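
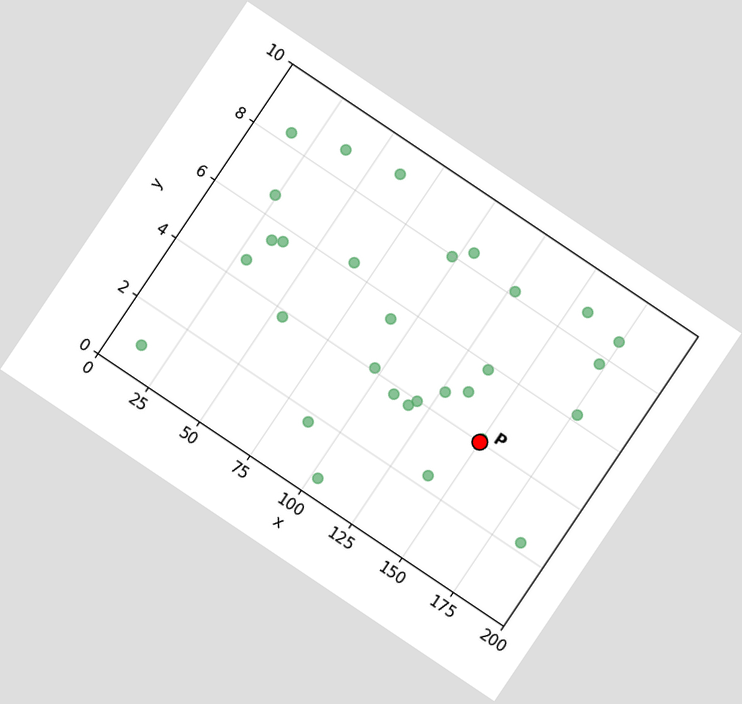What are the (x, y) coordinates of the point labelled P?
The chart is tilted about 34° clockwise. Following the gridlines from P to each axis, P sits at (150, 4).

(150, 4)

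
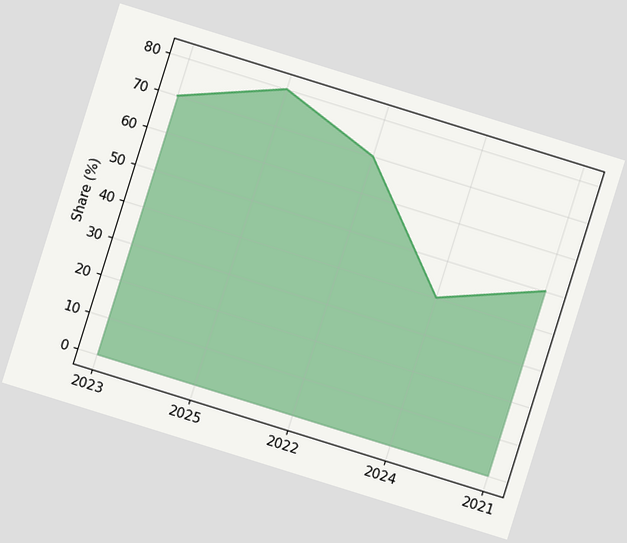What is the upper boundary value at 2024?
The chart is tilted about 17° clockwise. At 2024 the upper boundary is at 40%.

40%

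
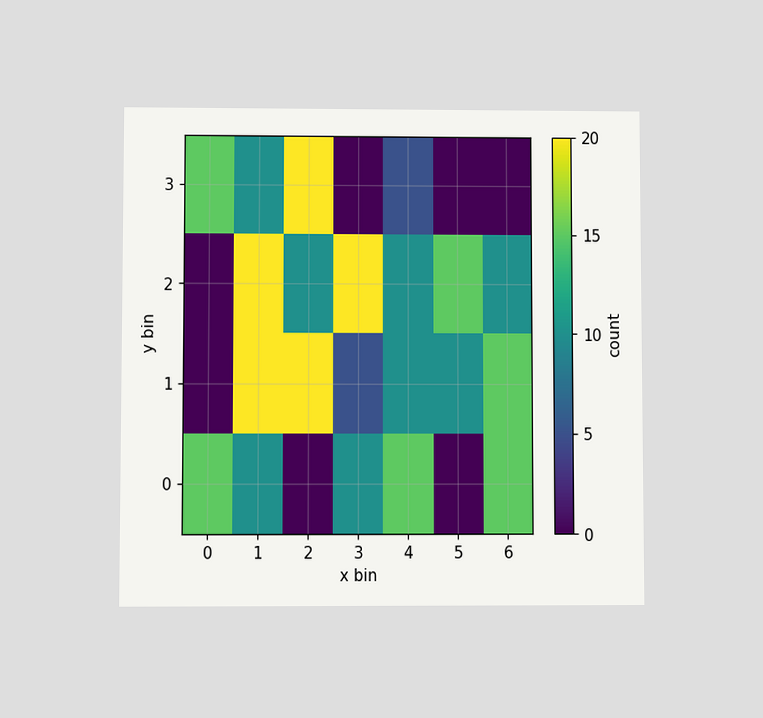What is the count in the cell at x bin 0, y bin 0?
15

The chart is viewed at a slight angle. Matching the cell (0, 0) against the colorbar gives 15.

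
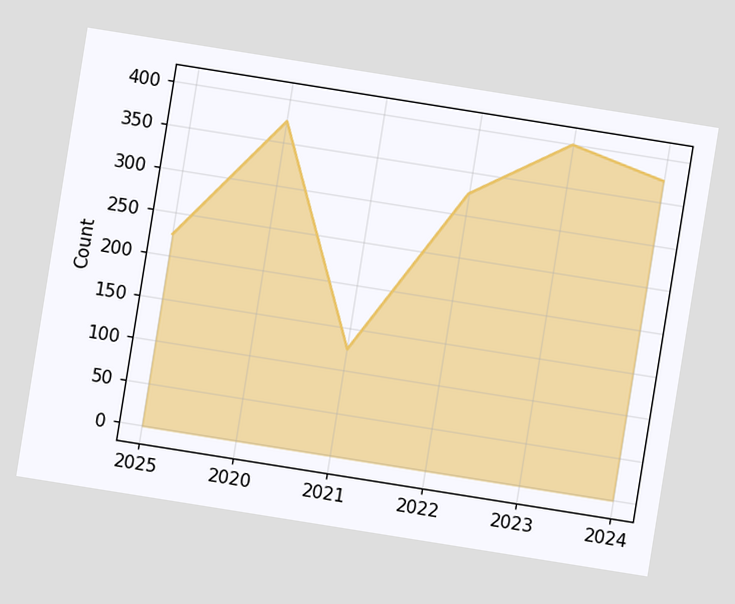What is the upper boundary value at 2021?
125

The chart is tilted about 9° clockwise. At 2021 the upper boundary is at 125.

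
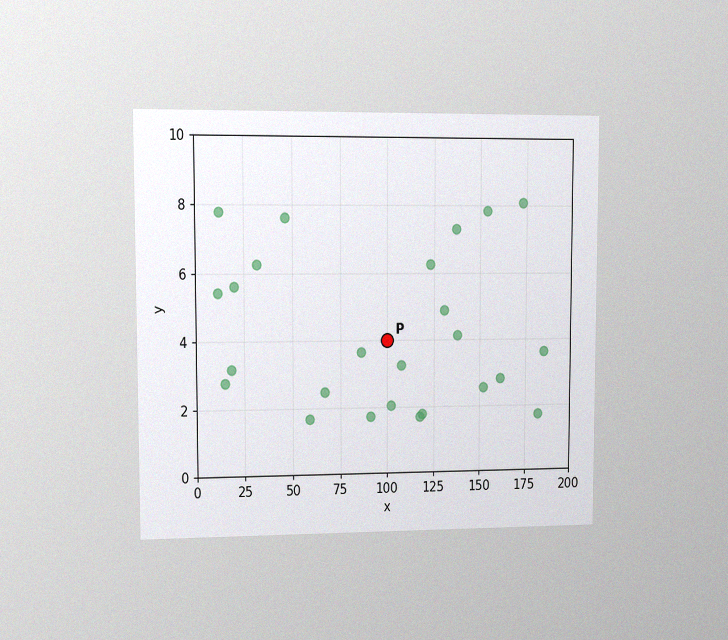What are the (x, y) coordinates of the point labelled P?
The chart is viewed at a slight angle, with some photo noise. Following the gridlines from P to each axis, P sits at (100, 4).

(100, 4)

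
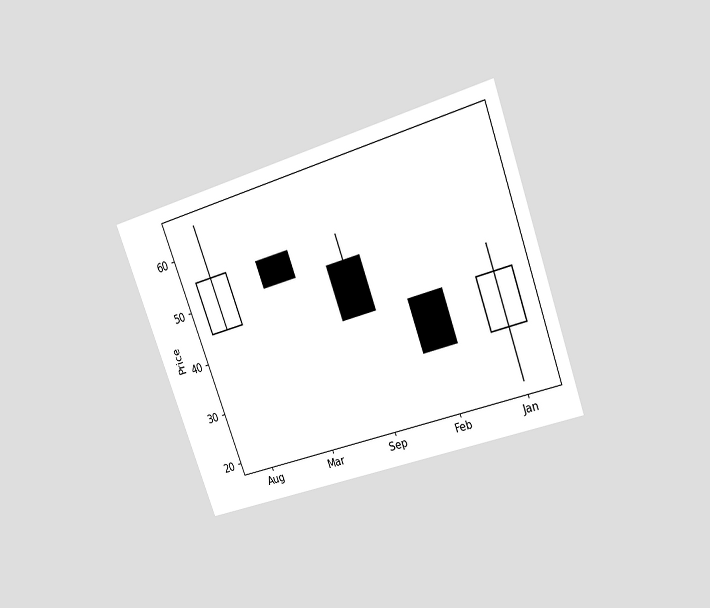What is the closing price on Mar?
The chart is tilted about 20° counter-clockwise and viewed at a slight angle. The Mar candle closes at 50.

50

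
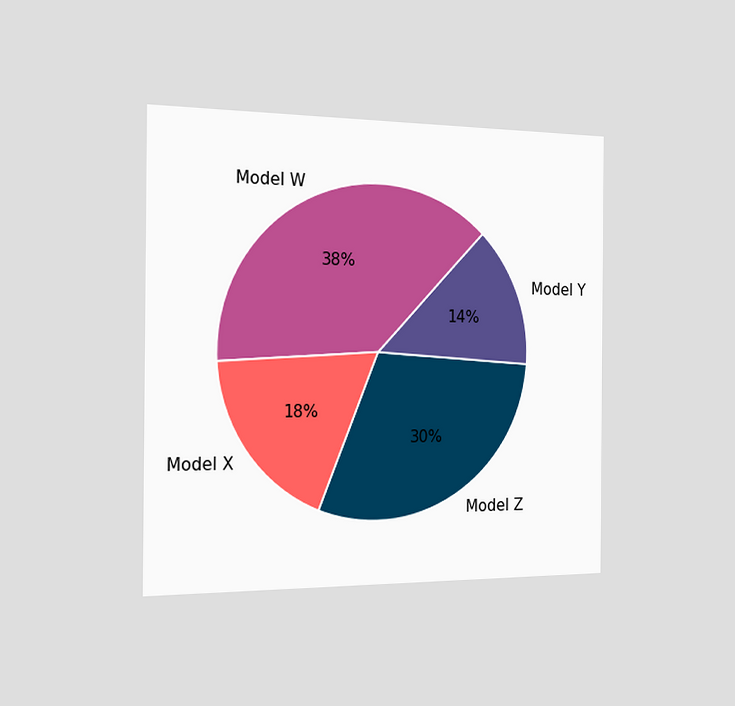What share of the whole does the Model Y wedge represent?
14%

The chart is viewed slightly from the left. The Model Y slice takes up 14% of the pie.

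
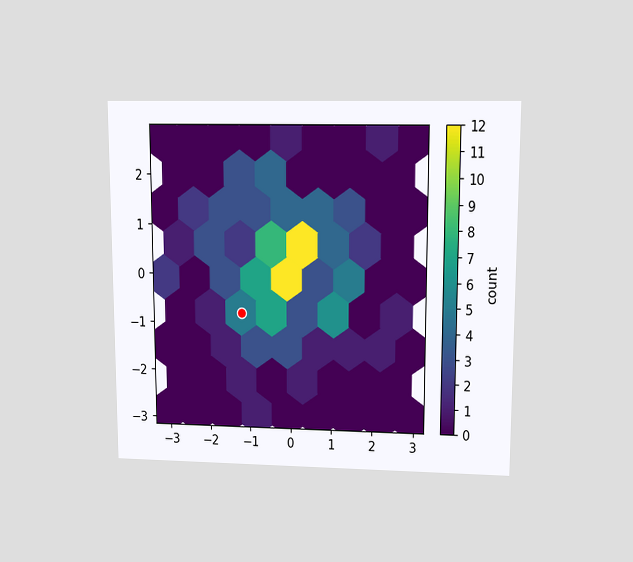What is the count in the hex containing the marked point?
5

The chart is viewed at a slight angle. The marked hex reads 5 on the colorbar.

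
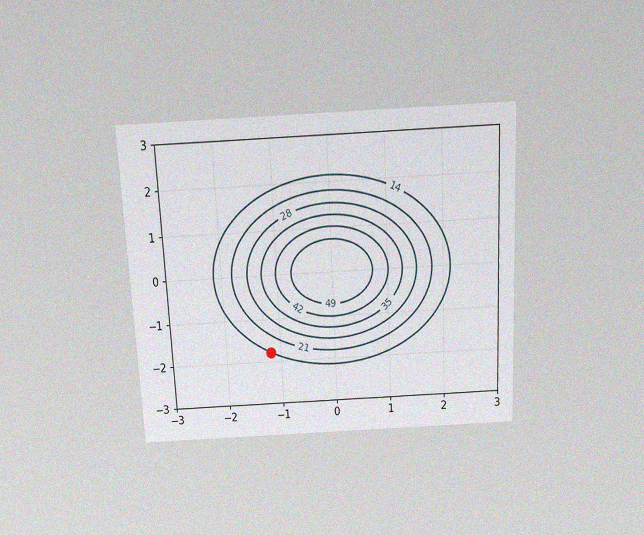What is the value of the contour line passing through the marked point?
14

The chart is tilted about 3° counter-clockwise and viewed slightly from above, with some photo noise. The marked point sits on the contour labelled 14.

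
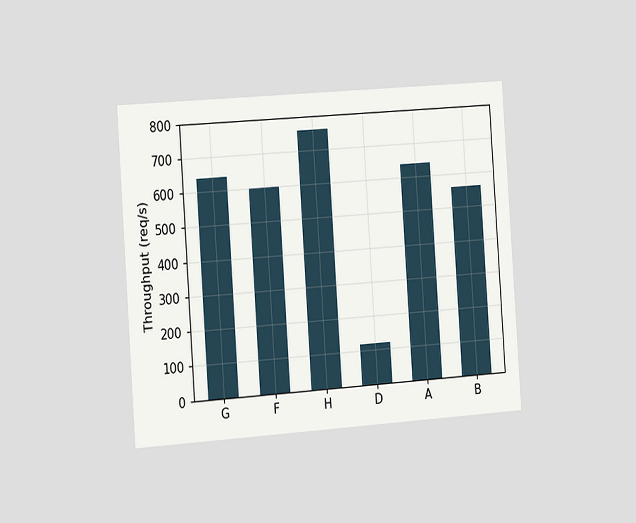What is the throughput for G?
640req/s

The chart is tilted about 4° counter-clockwise and viewed slightly from the left. Reading along the chart's y-axis, the G bar reaches 640req/s.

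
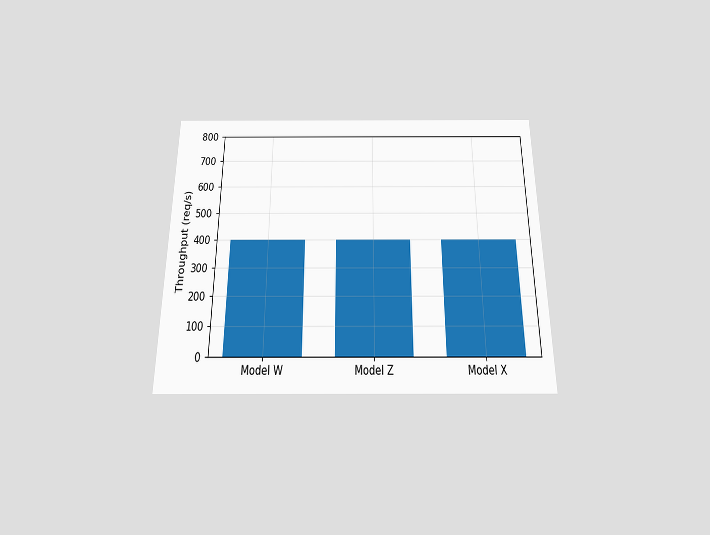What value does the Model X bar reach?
400req/s

The chart is viewed slightly from below. Reading along the chart's y-axis, the Model X bar reaches 400req/s.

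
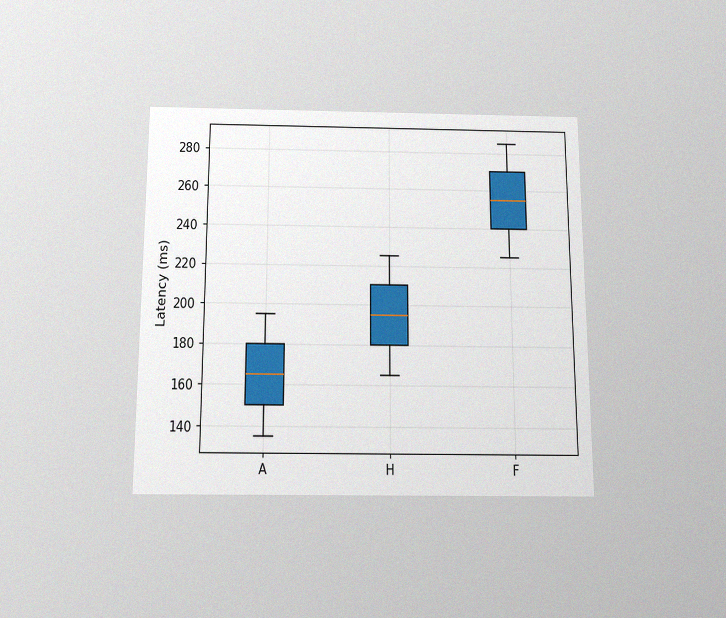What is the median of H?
The chart is viewed slightly from below, with some photo noise. The median line in the H box sits at 195ms.

195ms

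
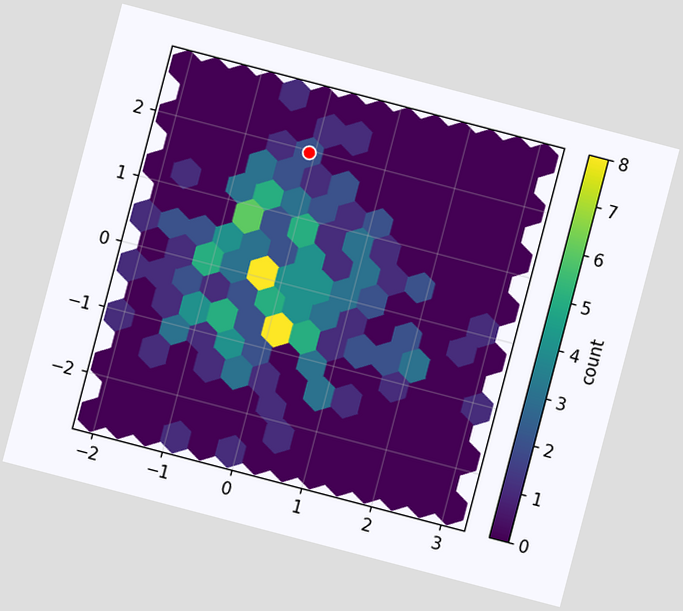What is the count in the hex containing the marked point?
The chart is tilted about 15° clockwise. The marked hex reads 2 on the colorbar.

2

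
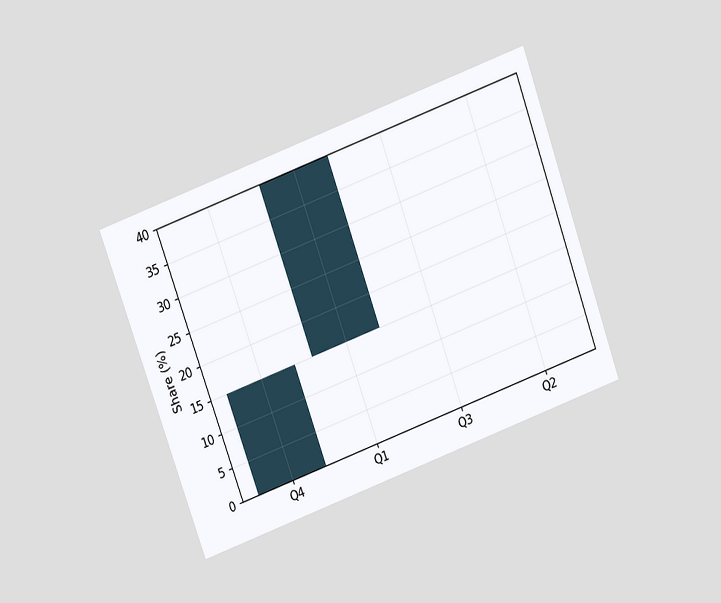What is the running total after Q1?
The chart is tilted about 20° counter-clockwise and viewed slightly from above. After Q1 the running total reaches 40%.

40%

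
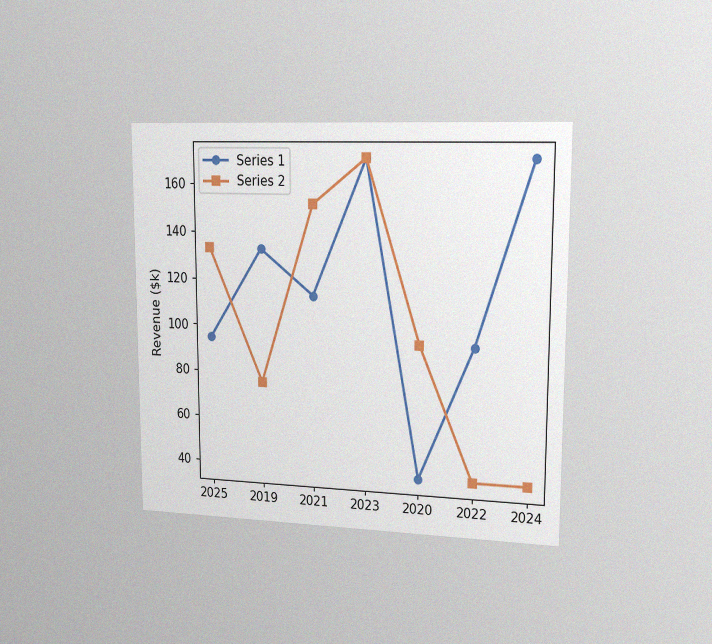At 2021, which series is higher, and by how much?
Series 2, by $38k

The chart is viewed slightly from the right, with some photo noise. At 2021, Series 2 sits above the other line by $38k.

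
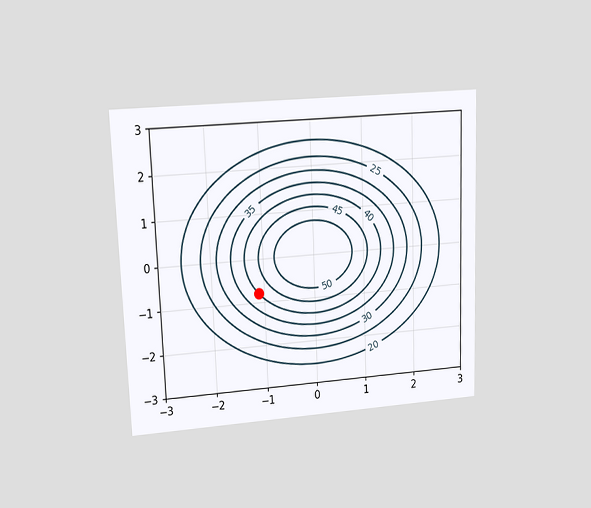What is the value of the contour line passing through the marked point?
The chart is tilted about 2° counter-clockwise and viewed at a slight angle. The marked point sits on the contour labelled 40.

40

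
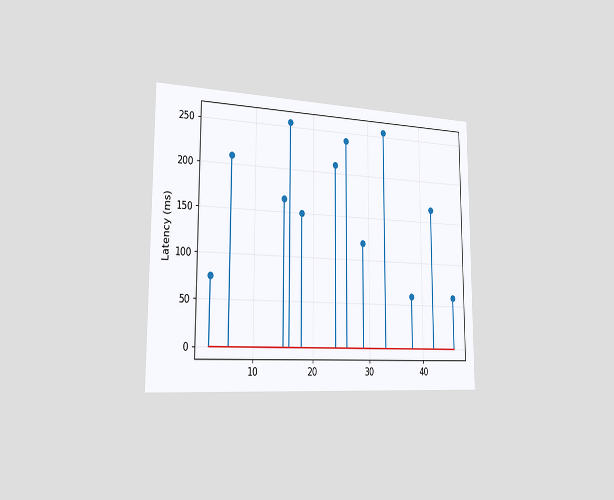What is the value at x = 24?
210ms

The chart is viewed slightly from the left. The stem at x=24 reaches 210ms.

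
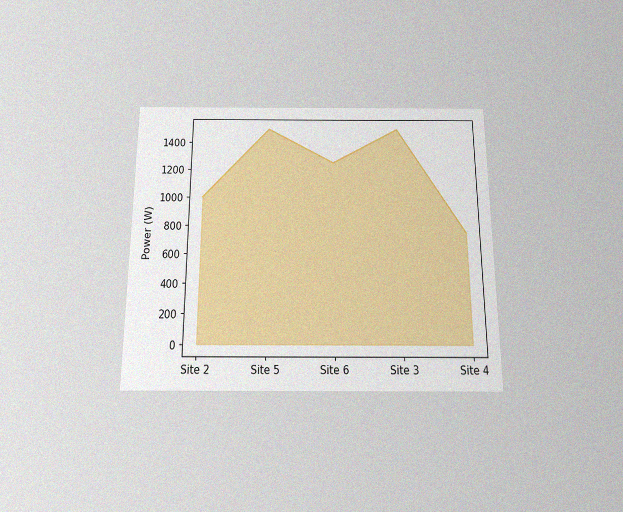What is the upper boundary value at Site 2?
The chart is viewed slightly from below, with some photo noise. At Site 2 the upper boundary is at 1000W.

1000W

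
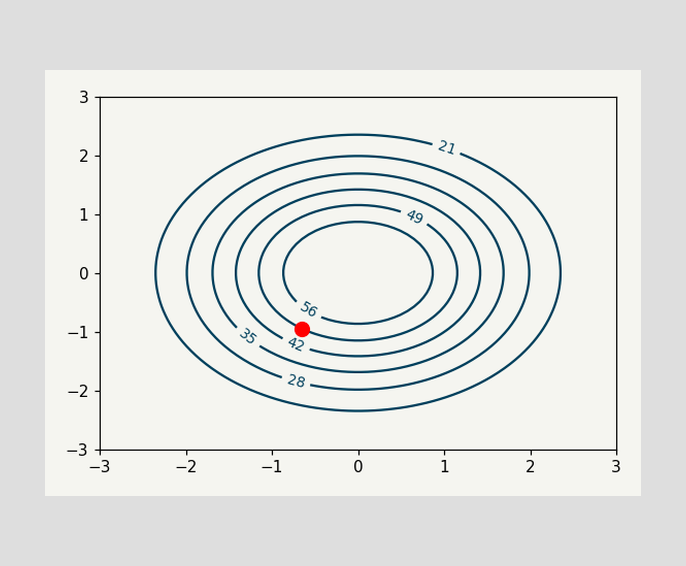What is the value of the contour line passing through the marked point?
49

The marked point sits on the contour labelled 49.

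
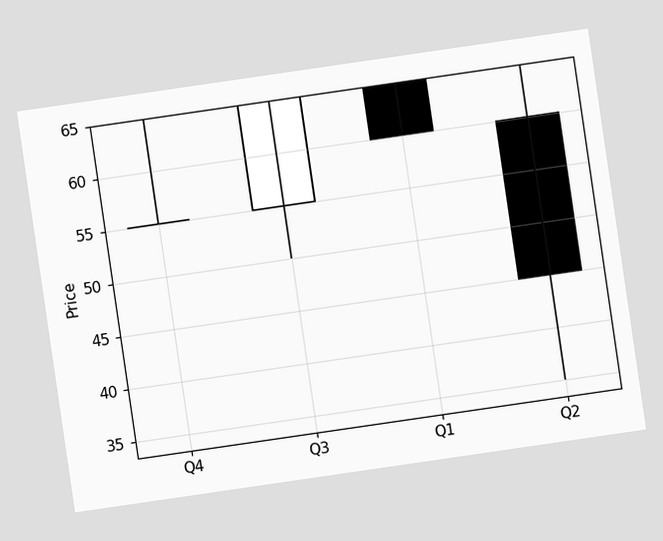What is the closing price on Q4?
55

The chart is tilted about 8° counter-clockwise. The Q4 candle closes at 55.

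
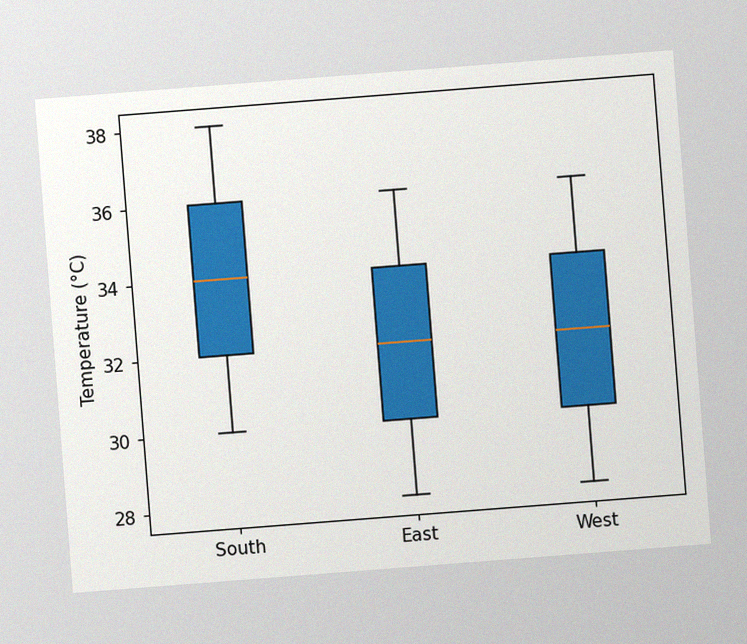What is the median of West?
The chart is tilted about 4° counter-clockwise, with some photo noise. The median line in the West box sits at 32°C.

32°C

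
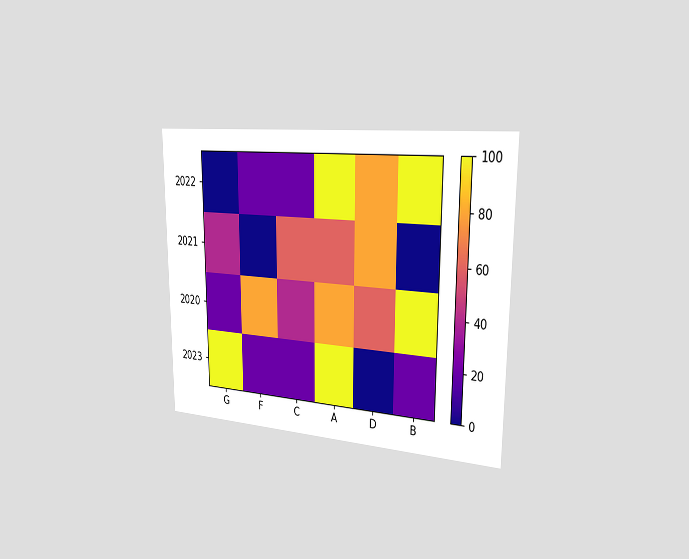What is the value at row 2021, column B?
The chart is viewed slightly from the right. Matching cell (2021, B) against the colorbar gives 0.

0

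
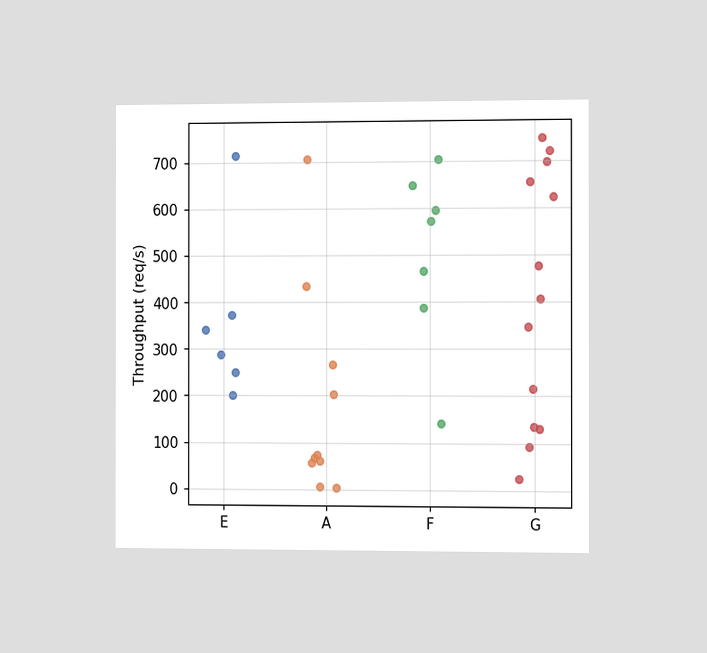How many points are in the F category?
7

The chart is viewed slightly from the right. Counting the markers in the F column gives 7.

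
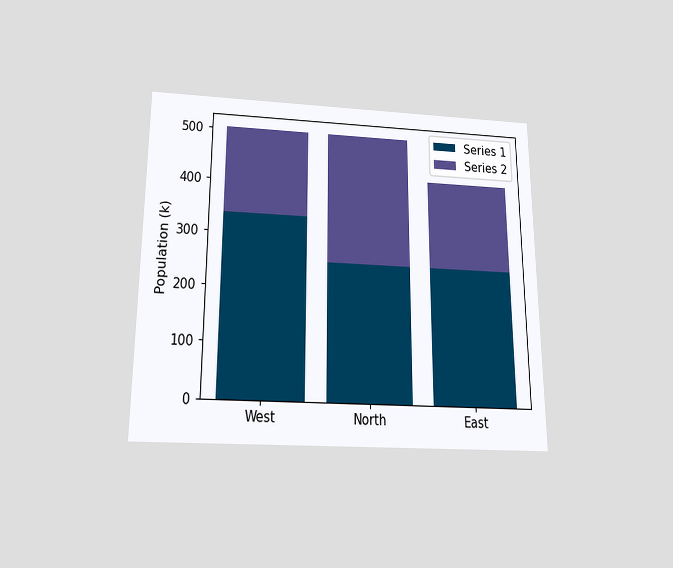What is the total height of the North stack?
504k

The chart is viewed slightly from below. The North stack's top reaches 504k on the y-axis.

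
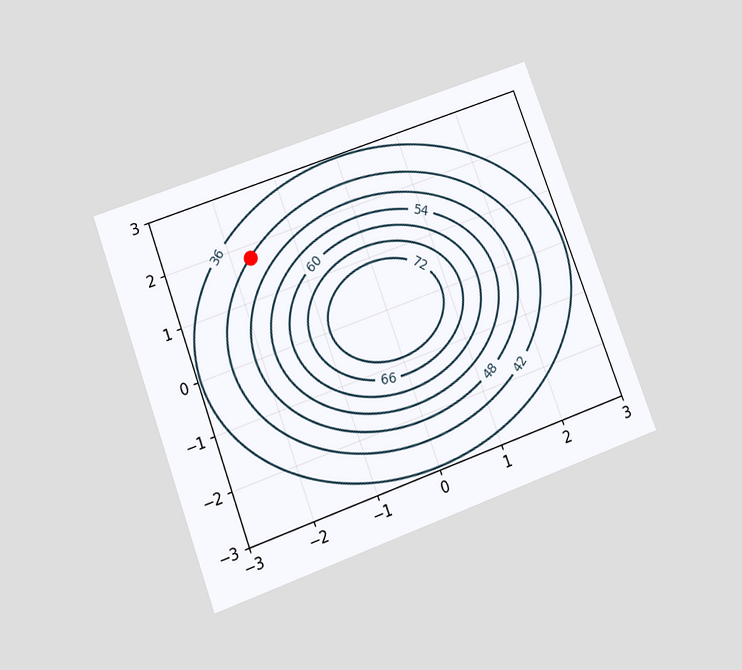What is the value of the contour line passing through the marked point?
The chart is tilted about 20° counter-clockwise and viewed slightly from below. The marked point sits on the contour labelled 42.

42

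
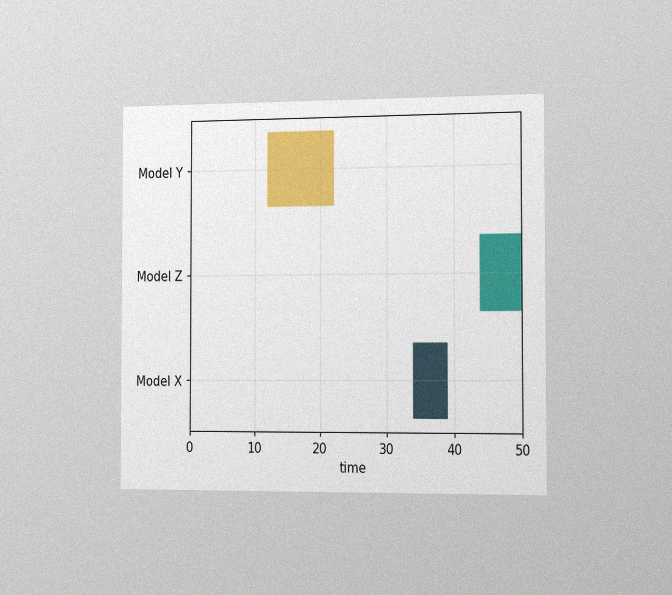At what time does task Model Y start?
12

The chart is viewed slightly from the right, with some photo noise. The Model Y bar begins at t=12.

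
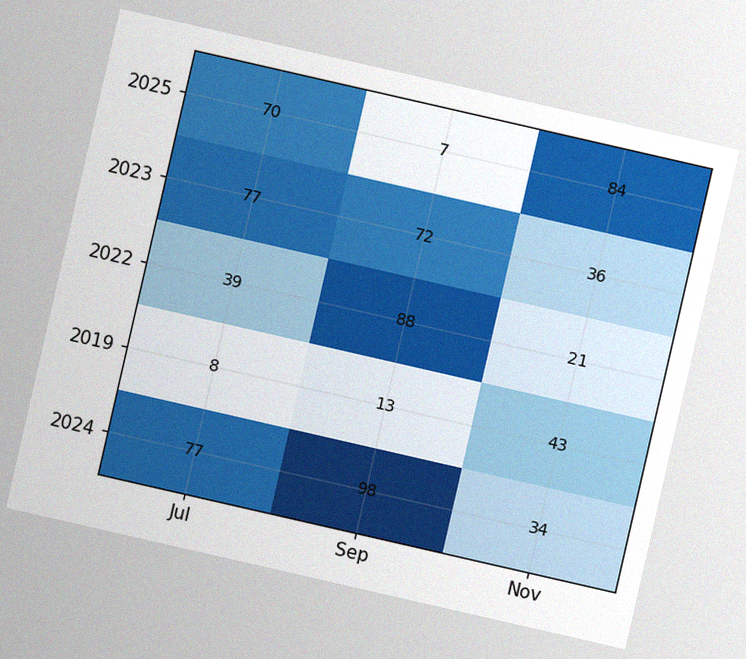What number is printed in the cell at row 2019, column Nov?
The chart is tilted about 13° clockwise, with some photo noise. The (2019, Nov) cell reads 43.

43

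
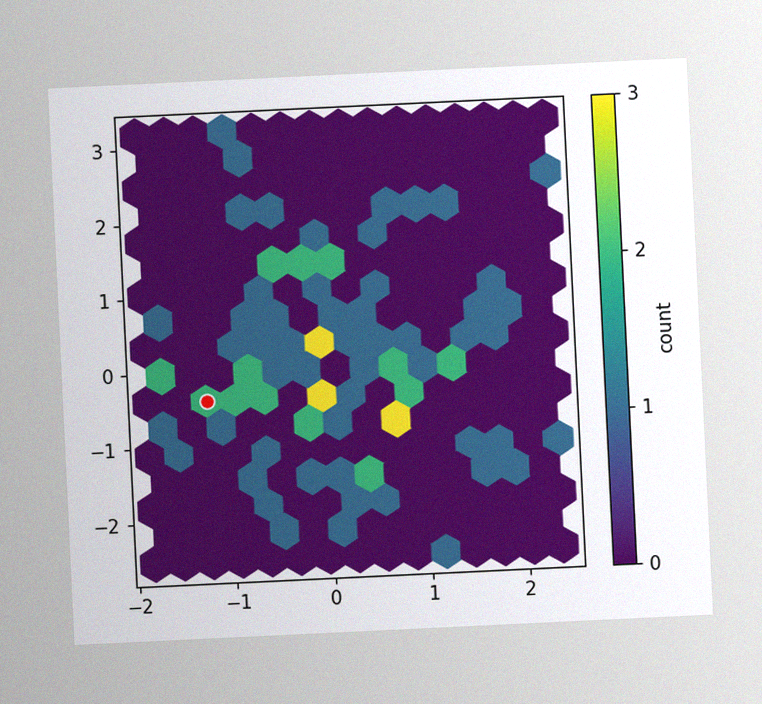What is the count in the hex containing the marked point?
2

The chart is tilted about 3° counter-clockwise, with some photo noise. The marked hex reads 2 on the colorbar.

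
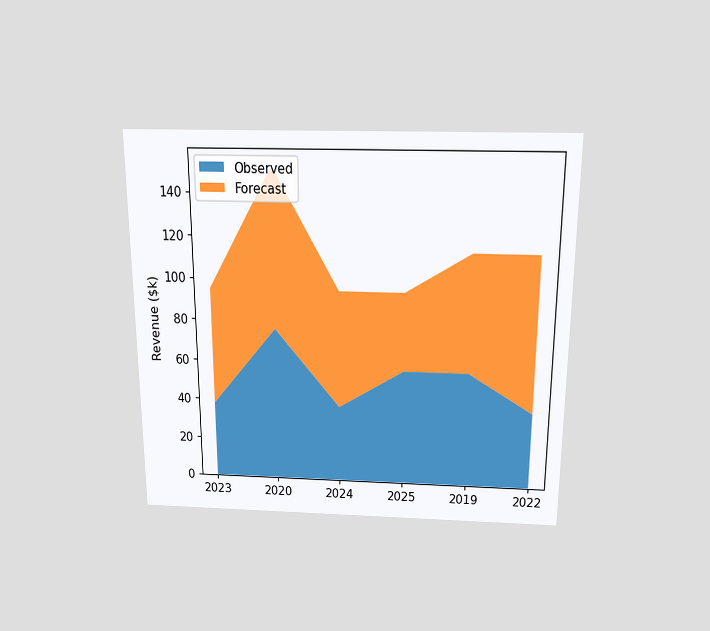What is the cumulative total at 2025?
The chart is viewed slightly from above. The stacked total at 2025 reaches $95k.

$95k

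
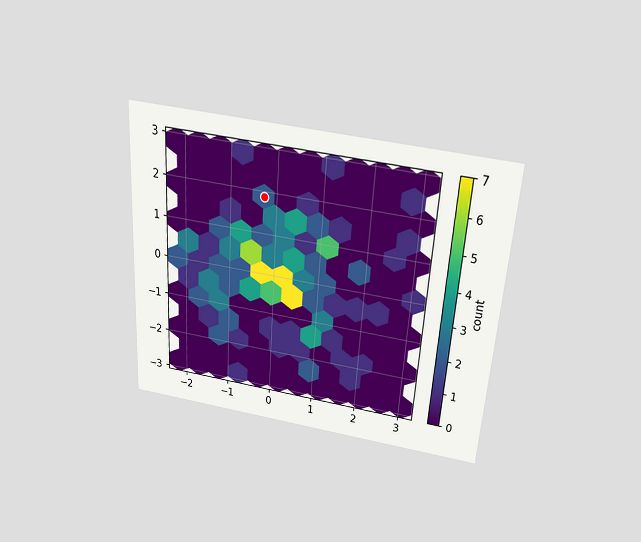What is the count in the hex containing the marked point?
2

The chart is tilted about 4° clockwise and viewed slightly from above. The marked hex reads 2 on the colorbar.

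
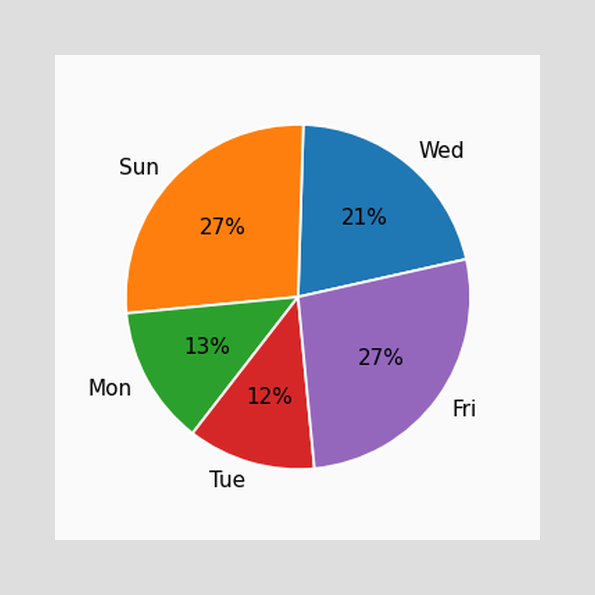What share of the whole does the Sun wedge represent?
The Sun slice takes up 27% of the pie.

27%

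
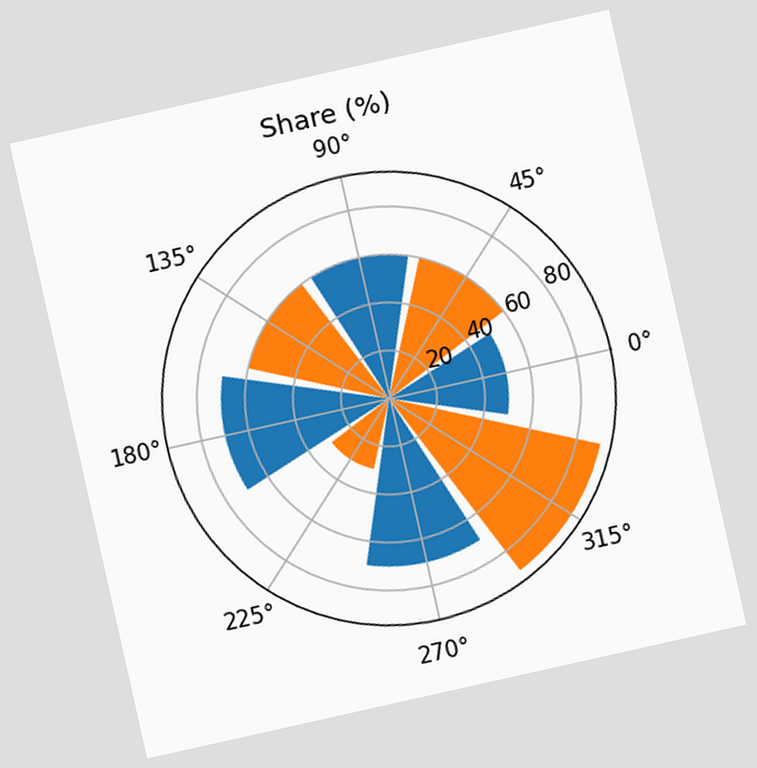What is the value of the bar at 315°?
90%

The chart is tilted about 13° counter-clockwise. The bar at 315° reaches 90% on the radial axis.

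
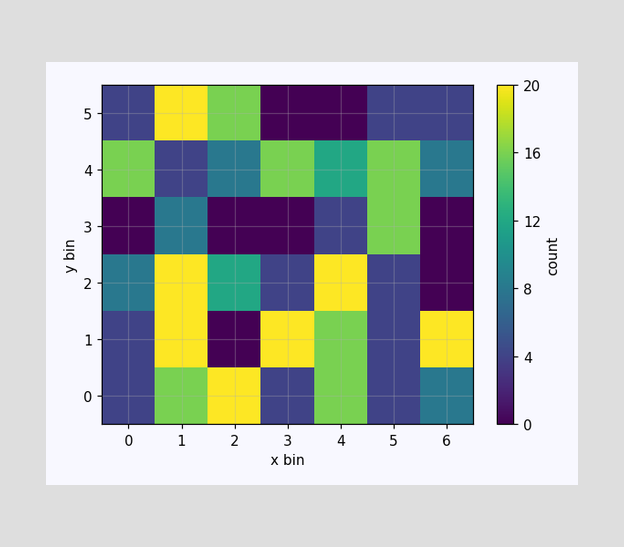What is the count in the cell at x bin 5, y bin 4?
Matching the cell (5, 4) against the colorbar gives 16.

16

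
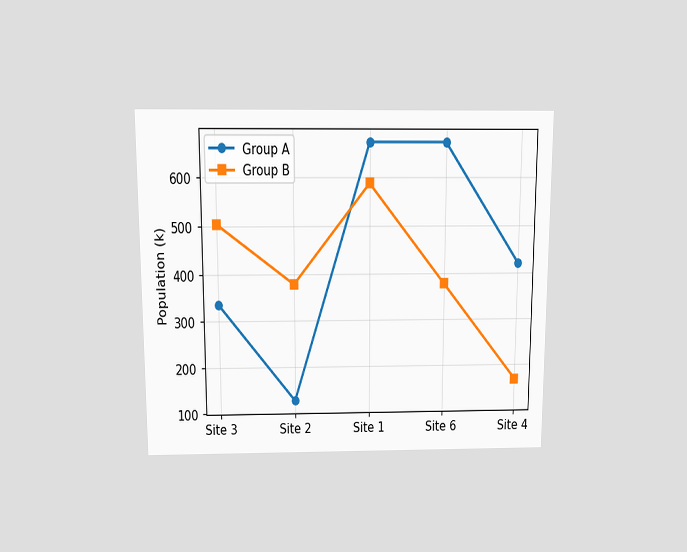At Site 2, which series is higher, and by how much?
The chart is viewed slightly from above. At Site 2, Group B sits above the other line by 252k.

Group B, by 252k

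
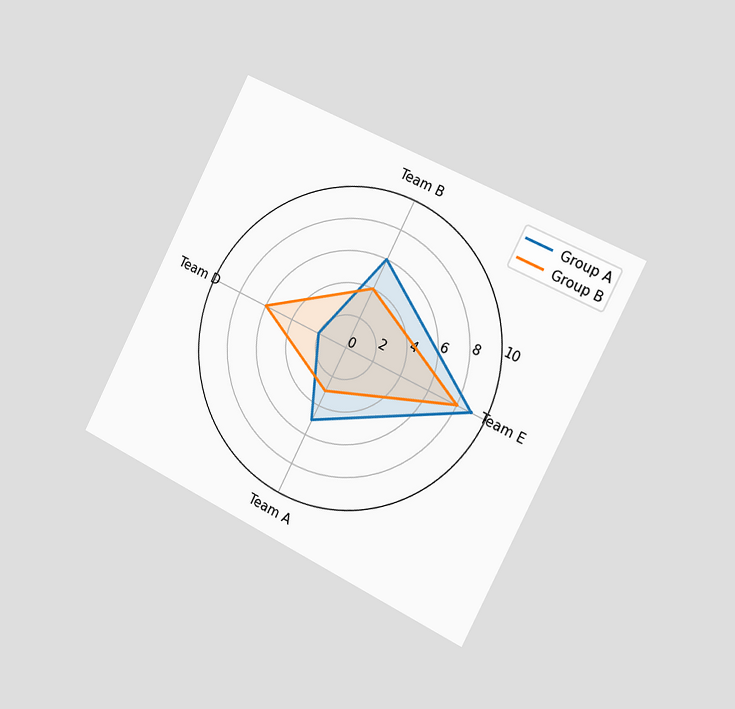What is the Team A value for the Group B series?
The chart is tilted about 27° clockwise and viewed slightly from the right. On the Team A axis, Group B reaches 3.

3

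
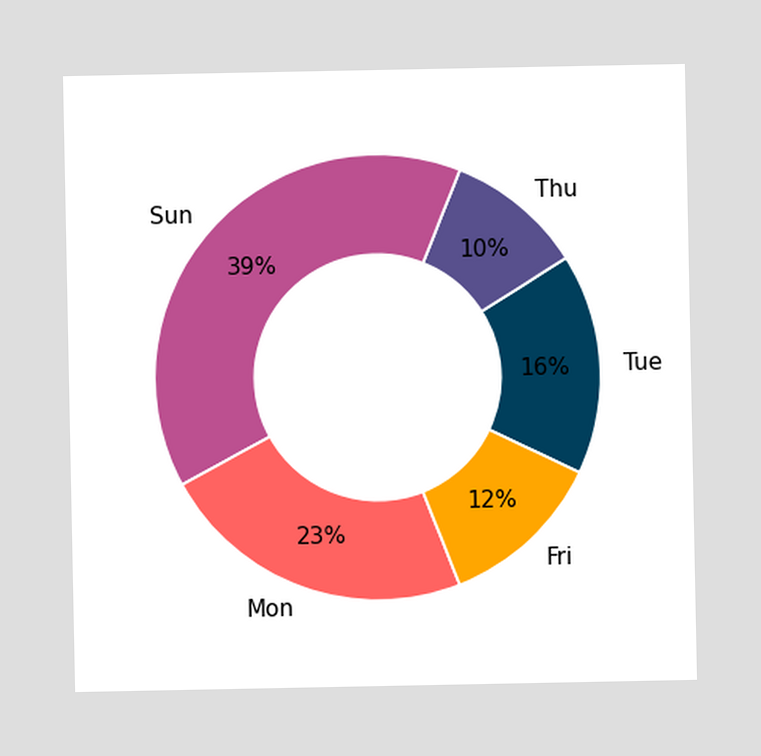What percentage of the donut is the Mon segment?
23%

The Mon segment takes up 23% of the ring.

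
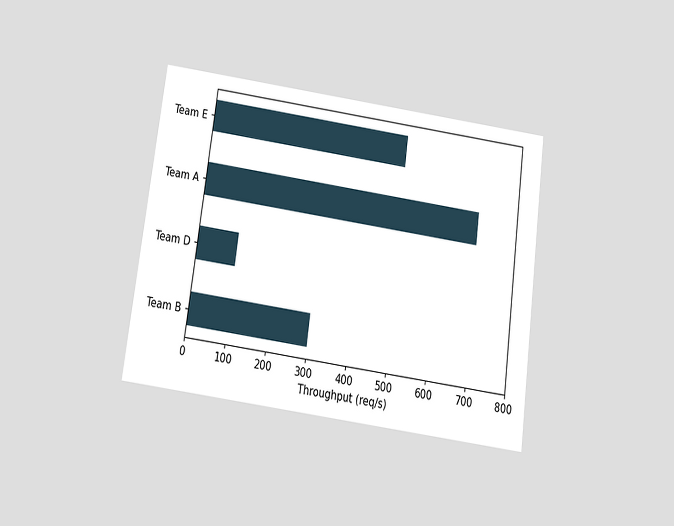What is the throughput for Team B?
300req/s

The chart is tilted about 8° clockwise and viewed slightly from below. Reading along the chart's x-axis, the Team B bar reaches 300req/s.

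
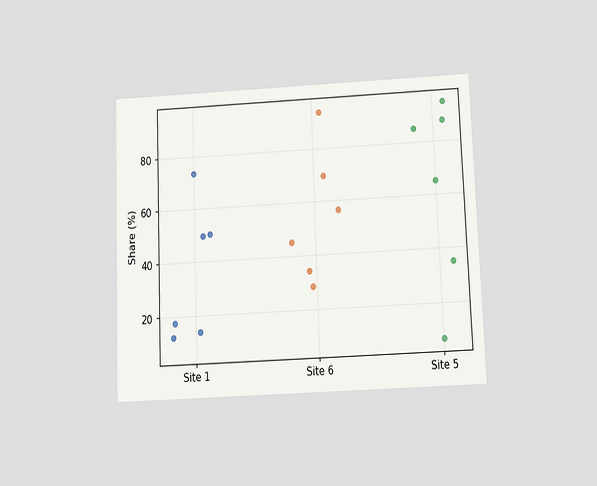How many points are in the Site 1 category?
The chart is tilted about 2° counter-clockwise and viewed slightly from below. Counting the markers in the Site 1 column gives 6.

6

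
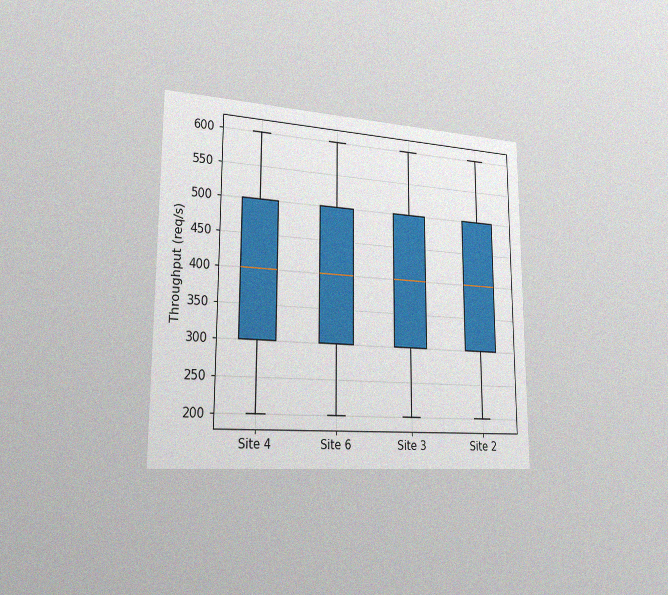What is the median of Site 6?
400req/s

The chart is viewed slightly from the left, with some photo noise. The median line in the Site 6 box sits at 400req/s.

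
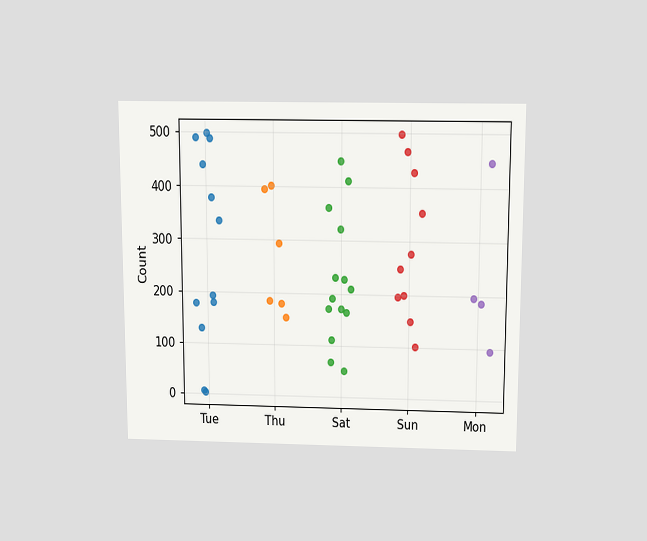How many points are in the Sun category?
The chart is viewed slightly from above. Counting the markers in the Sun column gives 10.

10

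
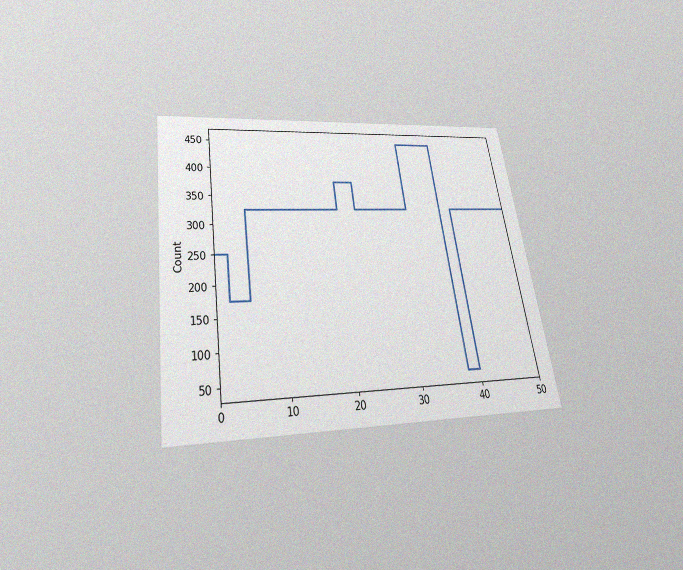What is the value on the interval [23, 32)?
The chart is tilted about 9° counter-clockwise and viewed slightly from below, with some photo noise. On [23, 32) the step sits at 325.

325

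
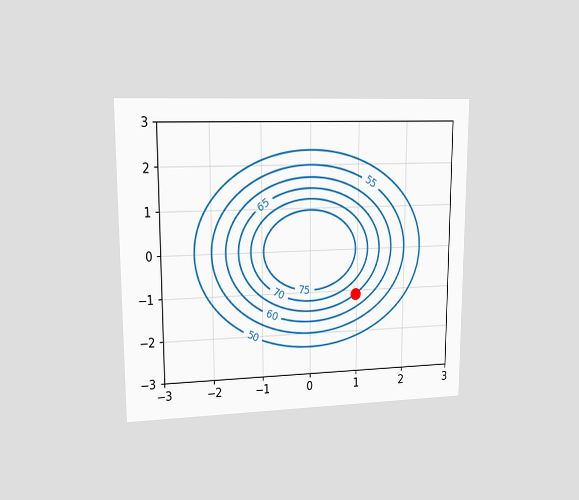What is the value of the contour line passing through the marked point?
65

The chart is viewed at a slight angle. The marked point sits on the contour labelled 65.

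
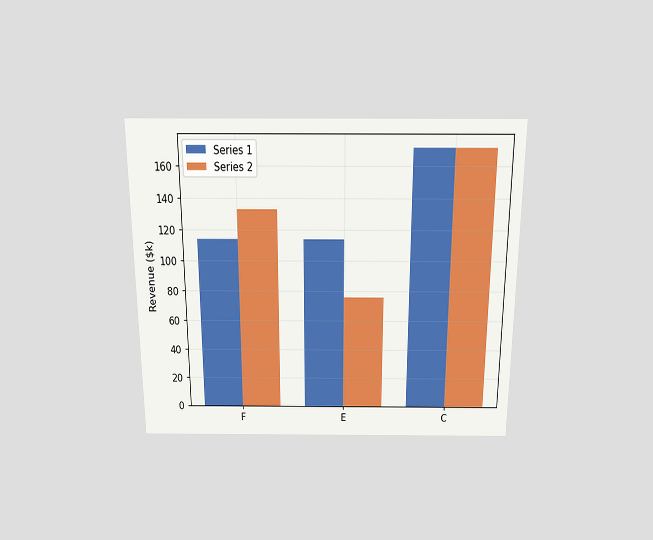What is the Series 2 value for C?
The chart is viewed slightly from above. The Series 2 bar at C reaches $171k on the y-axis.

$171k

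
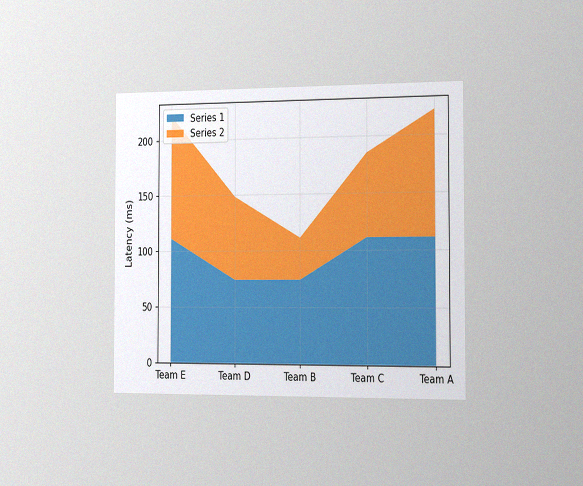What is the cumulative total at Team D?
The chart is viewed slightly from the right, with some photo noise. The stacked total at Team D reaches 148ms.

148ms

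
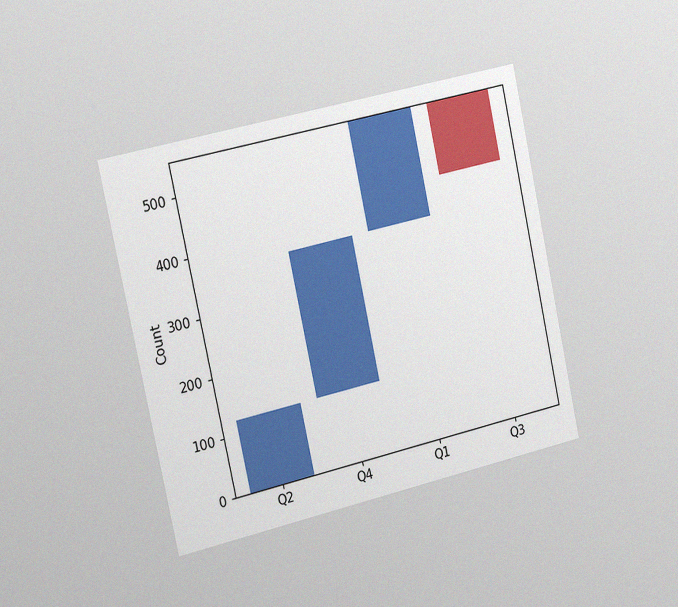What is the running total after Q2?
The chart is tilted about 12° counter-clockwise and viewed slightly from the left, with some photo noise. After Q2 the running total reaches 124.

124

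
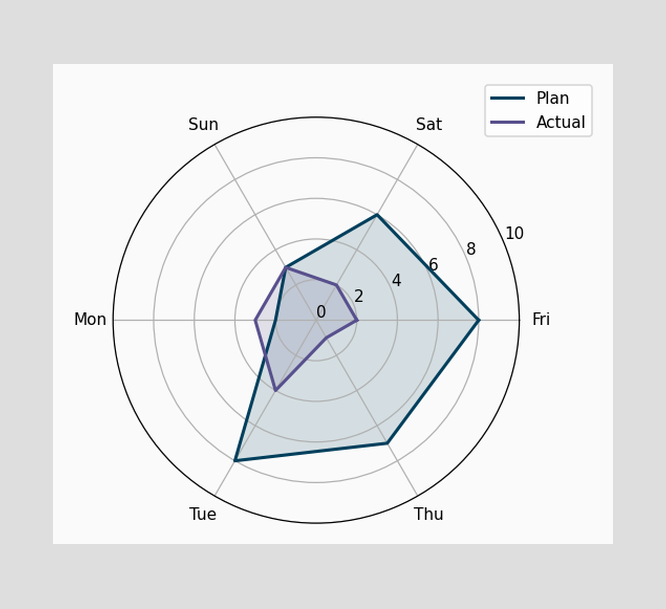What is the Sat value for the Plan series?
6

On the Sat axis, Plan reaches 6.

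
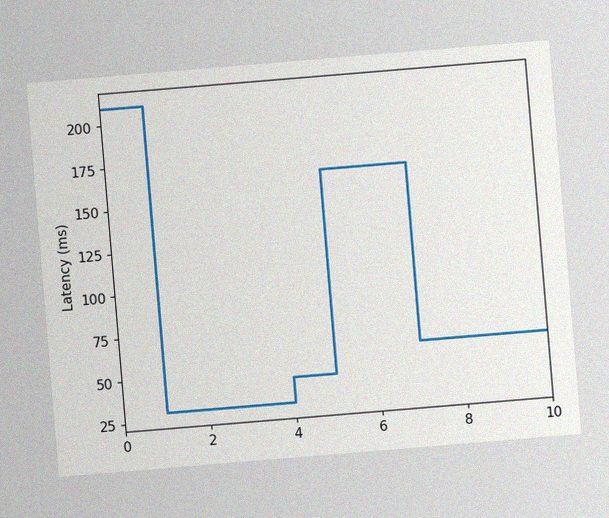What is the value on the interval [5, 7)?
165ms

The chart is tilted about 5° counter-clockwise, with some photo noise. On [5, 7) the step sits at 165ms.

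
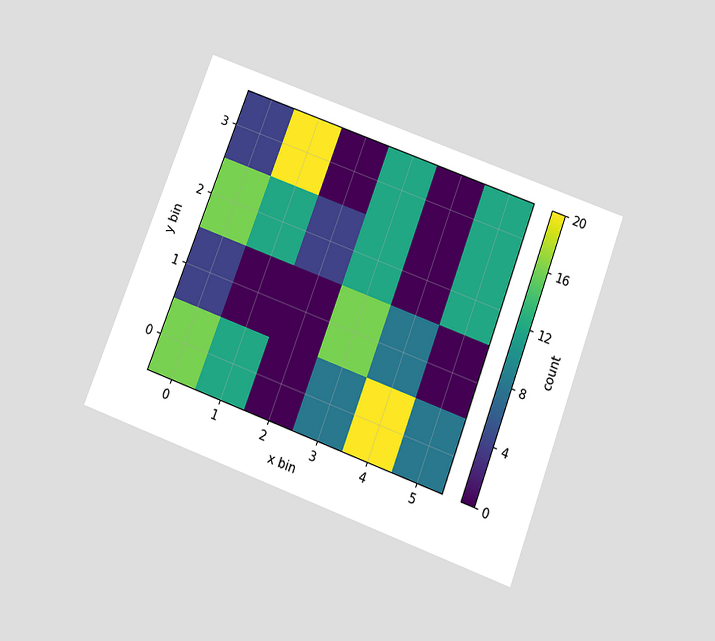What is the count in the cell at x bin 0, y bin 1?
4

The chart is tilted about 20° clockwise and viewed slightly from below. Matching the cell (0, 1) against the colorbar gives 4.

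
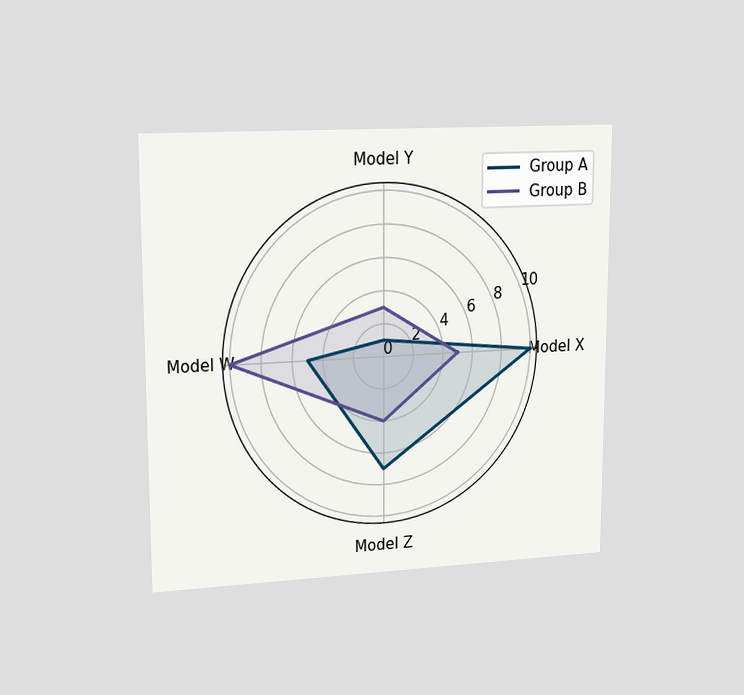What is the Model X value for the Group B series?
The chart is viewed slightly from the left. On the Model X axis, Group B reaches 5.

5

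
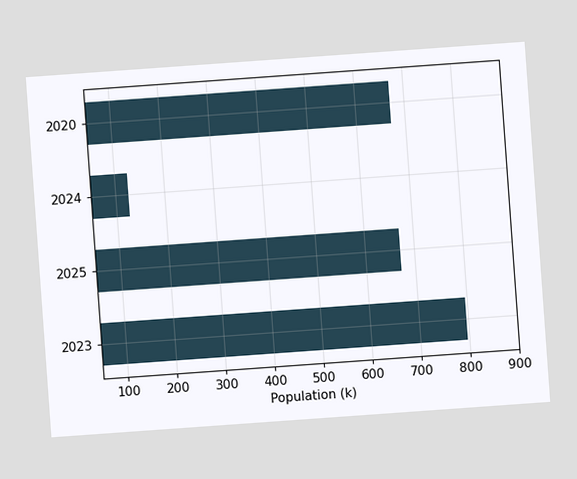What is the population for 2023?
The chart is tilted about 4° counter-clockwise. Reading along the chart's x-axis, the 2023 bar reaches 798k.

798k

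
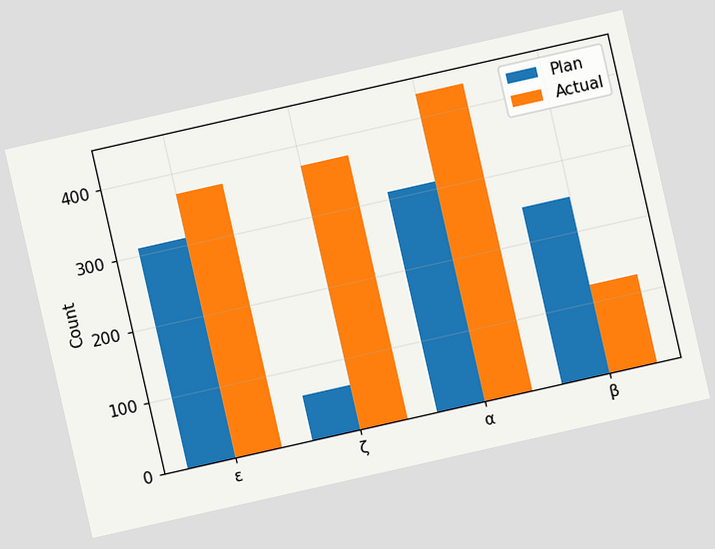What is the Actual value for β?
124

The chart is tilted about 13° counter-clockwise. The Actual bar at β reaches 124 on the y-axis.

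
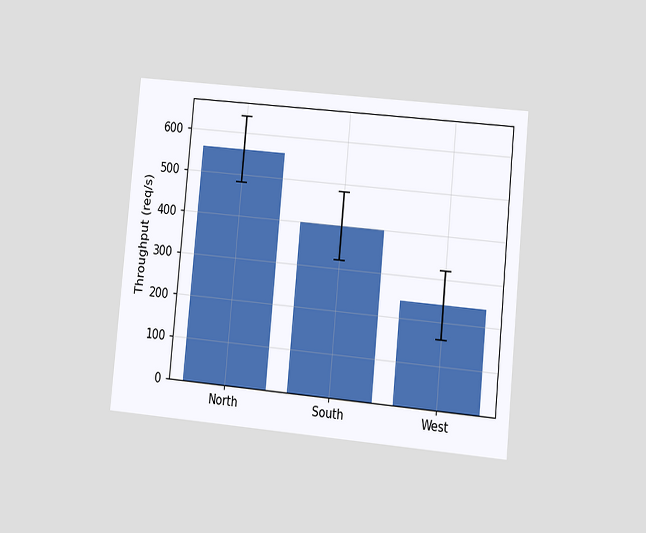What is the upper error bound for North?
The chart is tilted about 5° clockwise and viewed at a slight angle. The North bar's upper whisker reaches 640req/s.

640req/s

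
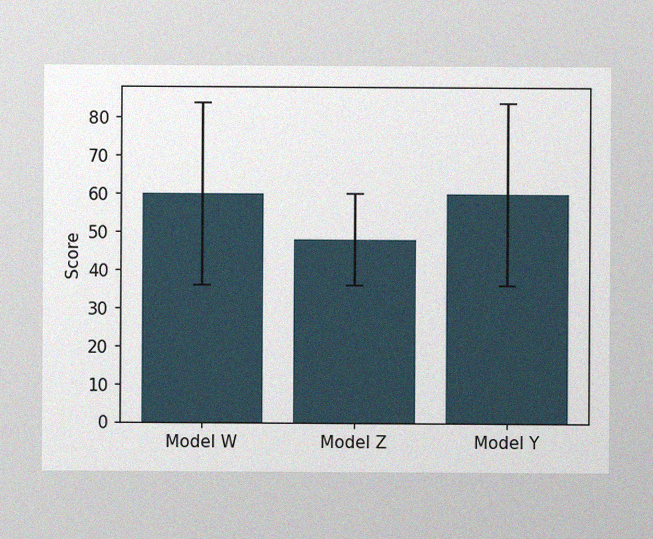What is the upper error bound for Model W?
The image has some photo noise and uneven lighting. The Model W bar's upper whisker reaches 84.

84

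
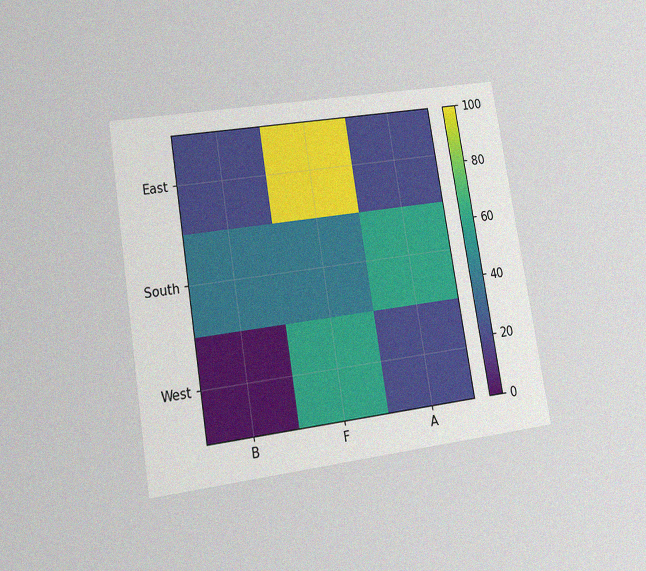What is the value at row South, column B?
The chart is tilted about 9° counter-clockwise and viewed at a slight angle, with some photo noise. Matching cell (South, B) against the colorbar gives 40.

40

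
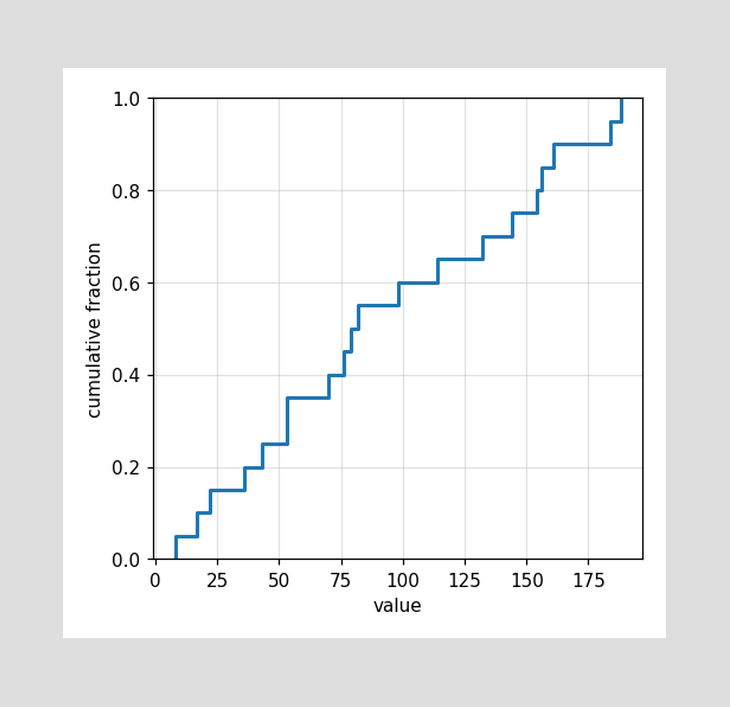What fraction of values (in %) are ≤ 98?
60%

At x=98 the ECDF step is at 60%.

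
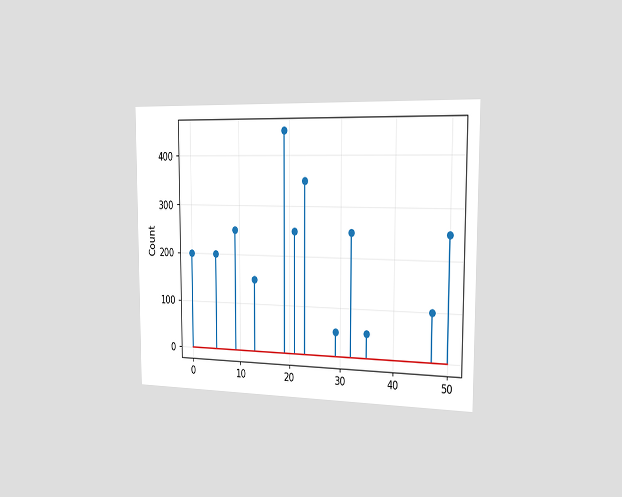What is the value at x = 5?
The chart is viewed slightly from the right. The stem at x=5 reaches 200.

200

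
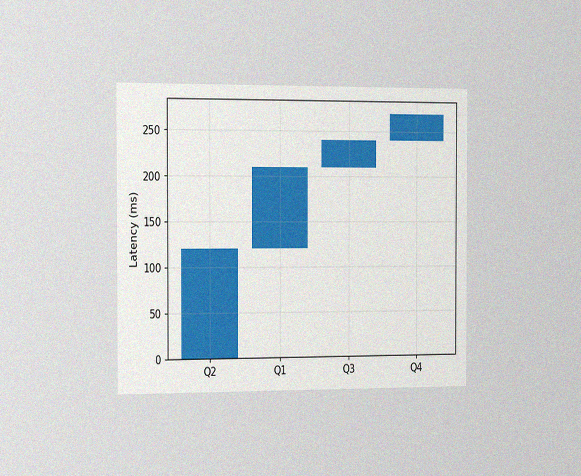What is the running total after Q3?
The chart is viewed slightly from the left, with some photo noise. After Q3 the running total reaches 240ms.

240ms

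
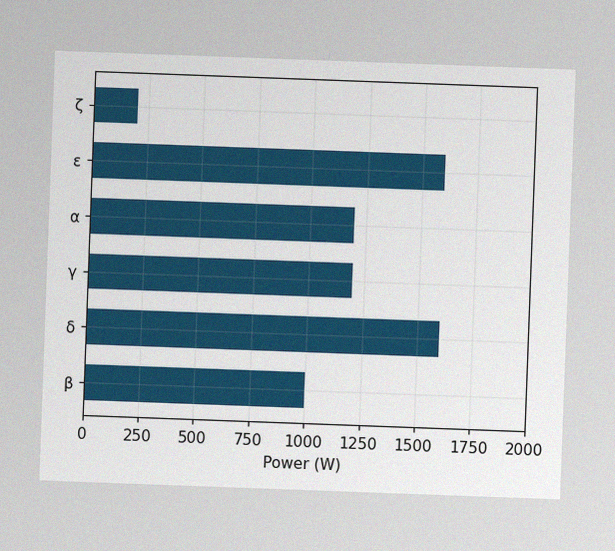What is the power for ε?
The chart is tilted about 2° clockwise, with some photo noise. Reading along the chart's x-axis, the ε bar reaches 1600W.

1600W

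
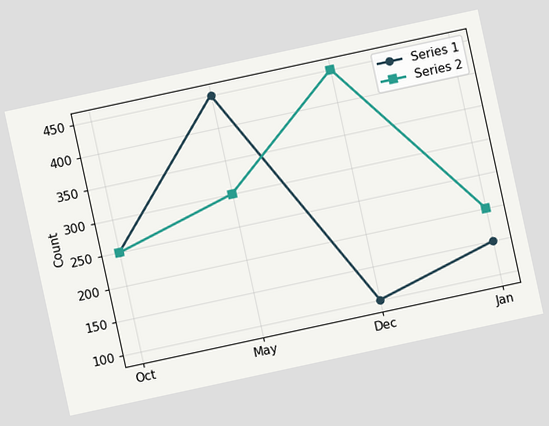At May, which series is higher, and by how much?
Series 1, by 150

The chart is tilted about 12° counter-clockwise. At May, Series 1 sits above the other line by 150.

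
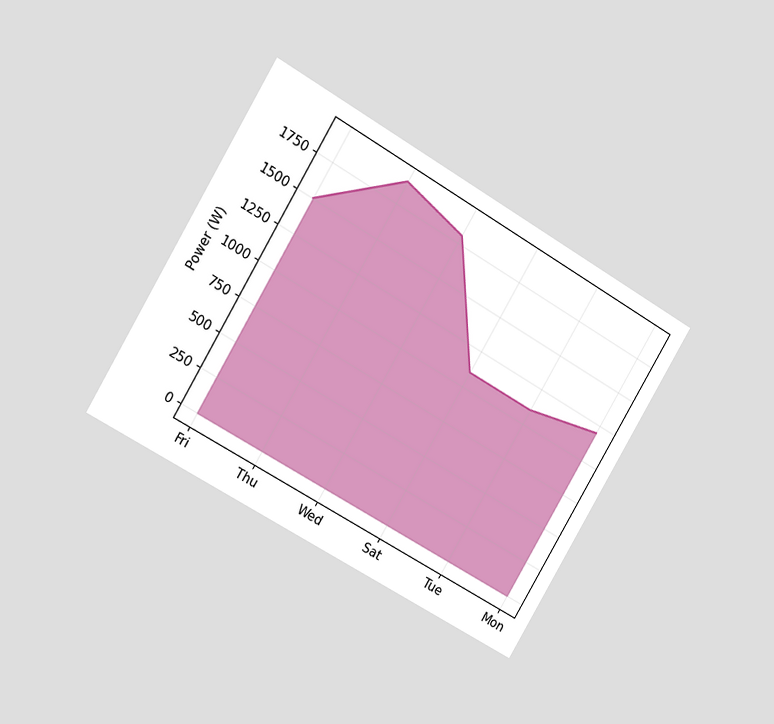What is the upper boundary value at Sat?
1100W

The chart is tilted about 30° clockwise and viewed at a slight angle. At Sat the upper boundary is at 1100W.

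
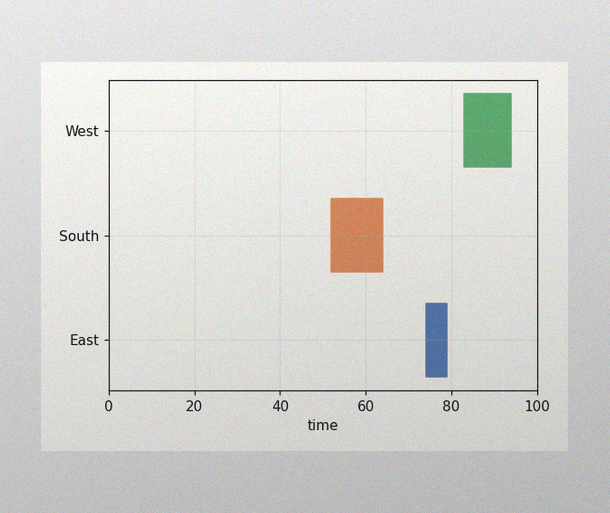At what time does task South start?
The image has some photo noise and uneven lighting. The South bar begins at t=52.

52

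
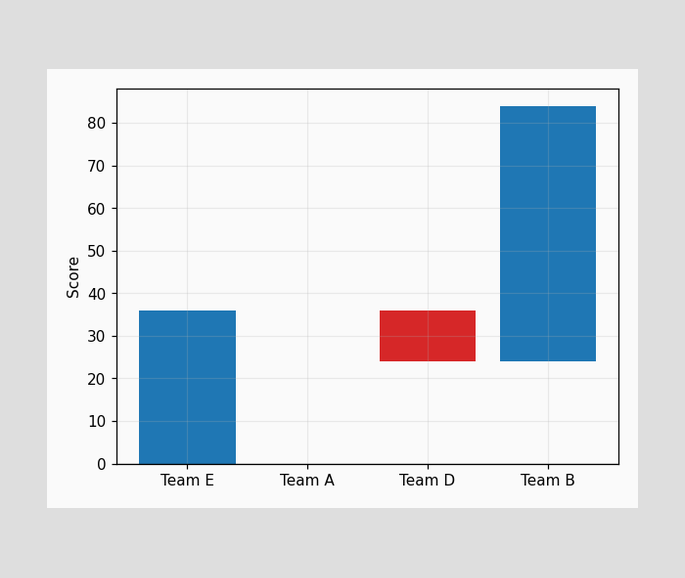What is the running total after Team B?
84

After Team B the running total reaches 84.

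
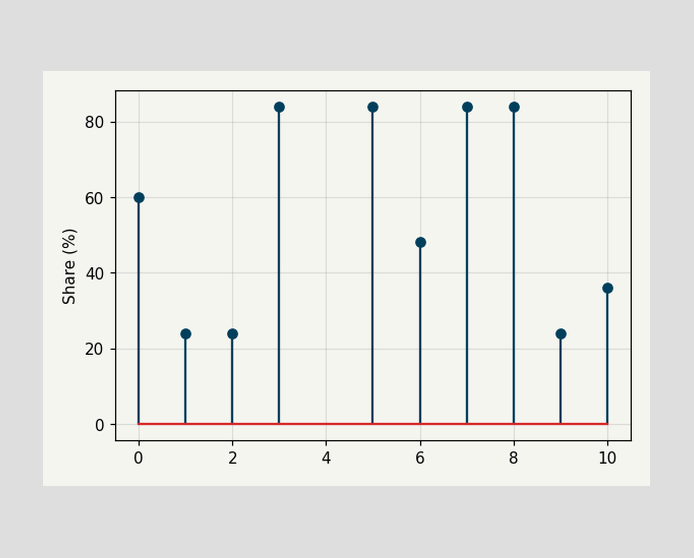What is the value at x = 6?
48%

The stem at x=6 reaches 48%.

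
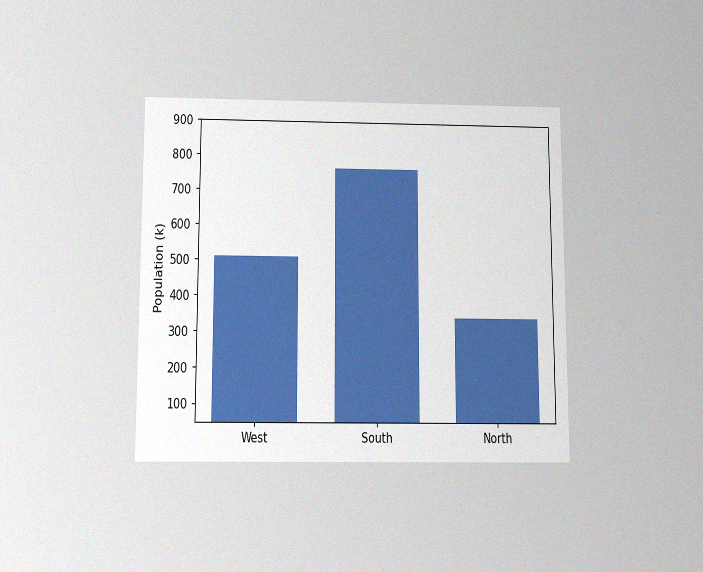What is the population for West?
510k

The chart is viewed slightly from below, with some photo noise. Reading along the chart's y-axis, the West bar reaches 510k.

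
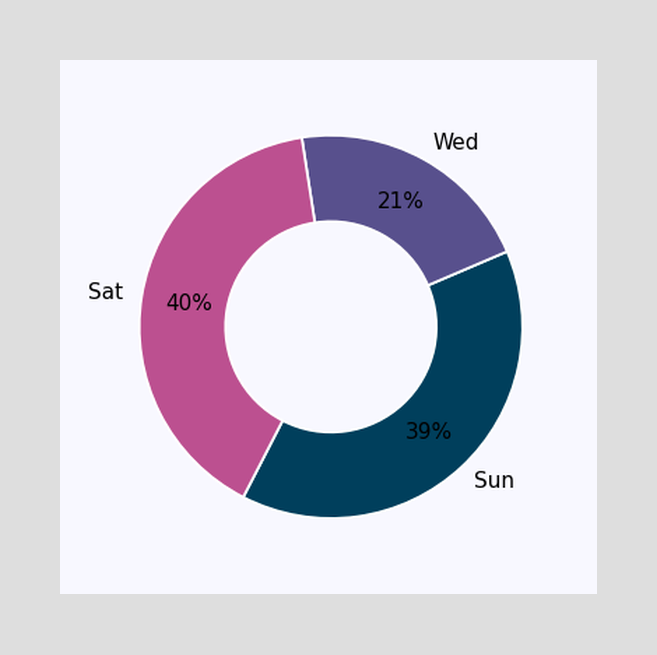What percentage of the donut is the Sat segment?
The Sat segment takes up 40% of the ring.

40%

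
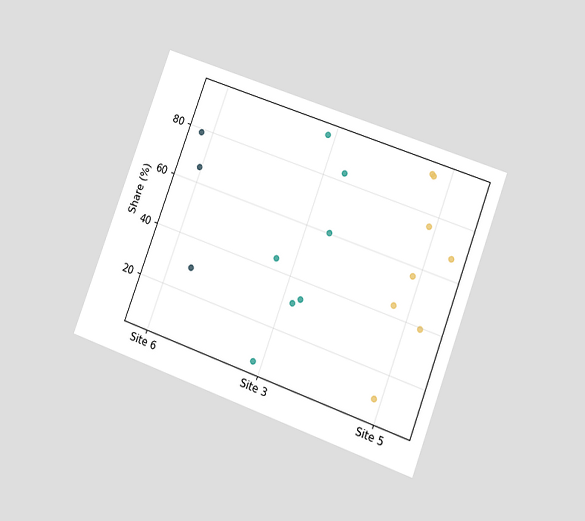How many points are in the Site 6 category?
The chart is tilted about 20° clockwise and viewed at a slight angle. Counting the markers in the Site 6 column gives 3.

3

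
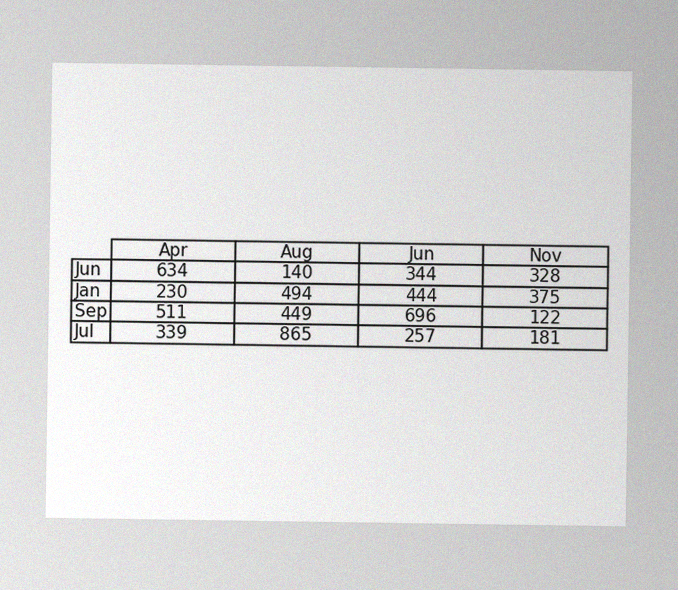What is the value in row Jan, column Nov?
The image has some photo noise and uneven lighting. The (Jan, Nov) cell reads 375.

375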